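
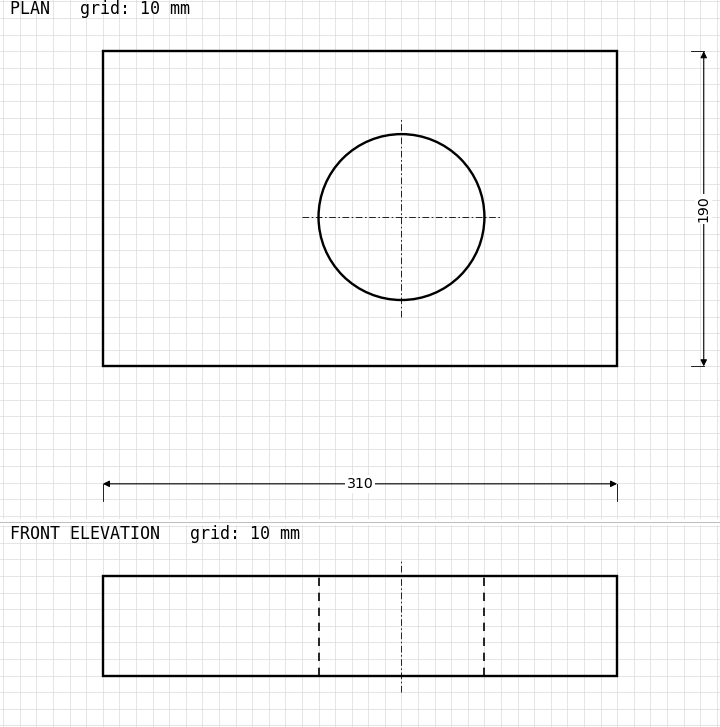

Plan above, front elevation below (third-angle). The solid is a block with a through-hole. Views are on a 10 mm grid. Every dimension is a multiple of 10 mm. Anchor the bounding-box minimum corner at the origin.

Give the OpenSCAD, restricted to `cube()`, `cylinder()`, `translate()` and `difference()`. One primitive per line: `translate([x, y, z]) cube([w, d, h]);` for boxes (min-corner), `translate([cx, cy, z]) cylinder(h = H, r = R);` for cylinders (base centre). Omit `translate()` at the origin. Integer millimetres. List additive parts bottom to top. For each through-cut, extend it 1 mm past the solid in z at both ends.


difference() {
  cube([310, 190, 60]);
  translate([180, 90, -1]) cylinder(h = 62, r = 50);
}


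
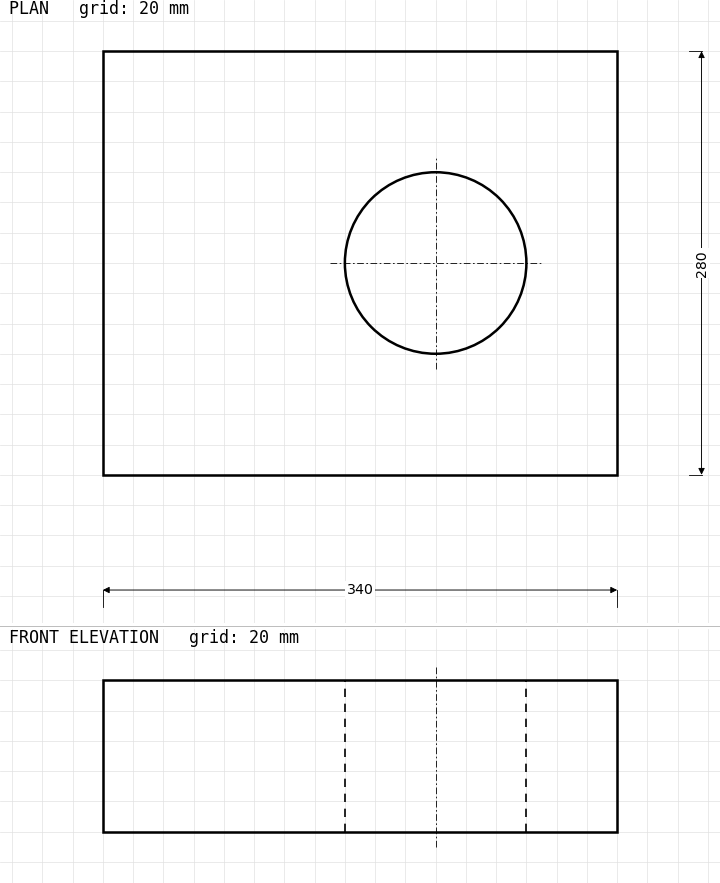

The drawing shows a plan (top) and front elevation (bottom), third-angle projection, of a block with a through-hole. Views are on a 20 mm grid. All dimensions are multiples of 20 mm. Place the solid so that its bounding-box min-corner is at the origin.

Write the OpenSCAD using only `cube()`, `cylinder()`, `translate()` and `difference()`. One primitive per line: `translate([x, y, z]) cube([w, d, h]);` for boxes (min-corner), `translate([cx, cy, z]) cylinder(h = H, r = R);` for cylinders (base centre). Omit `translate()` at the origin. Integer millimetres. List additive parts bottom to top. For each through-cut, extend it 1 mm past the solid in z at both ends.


difference() {
  cube([340, 280, 100]);
  translate([220, 140, -1]) cylinder(h = 102, r = 60);
}


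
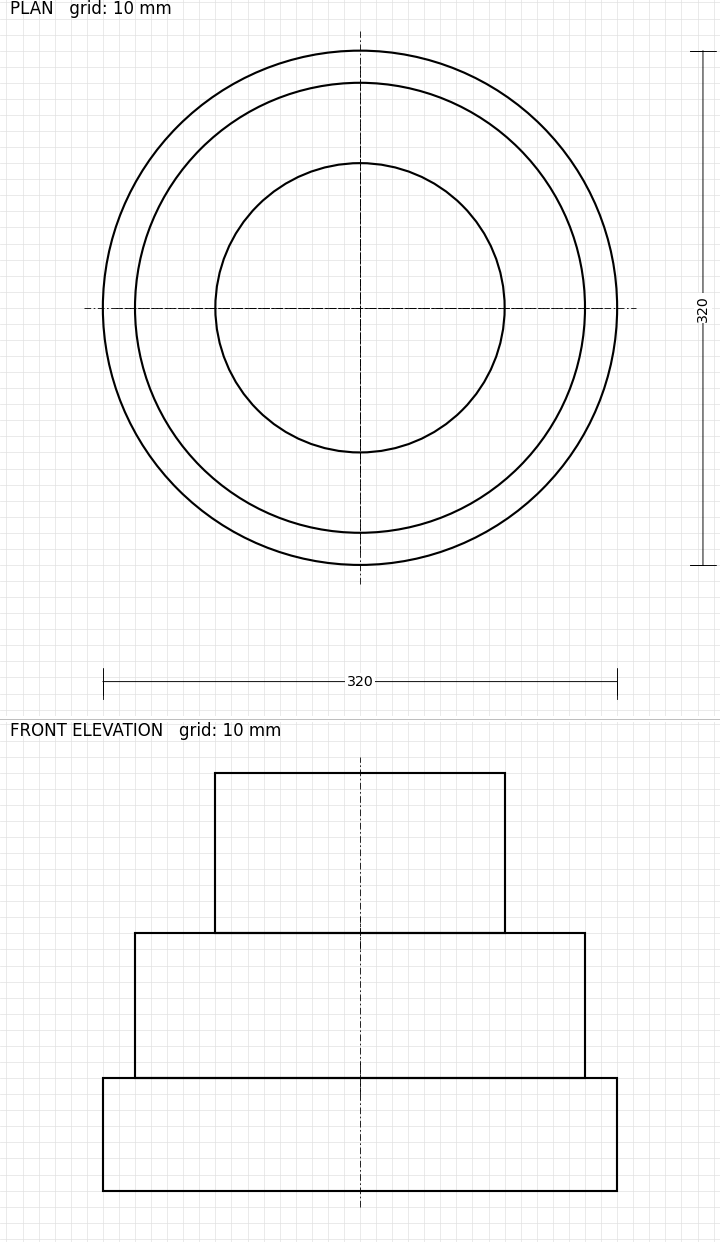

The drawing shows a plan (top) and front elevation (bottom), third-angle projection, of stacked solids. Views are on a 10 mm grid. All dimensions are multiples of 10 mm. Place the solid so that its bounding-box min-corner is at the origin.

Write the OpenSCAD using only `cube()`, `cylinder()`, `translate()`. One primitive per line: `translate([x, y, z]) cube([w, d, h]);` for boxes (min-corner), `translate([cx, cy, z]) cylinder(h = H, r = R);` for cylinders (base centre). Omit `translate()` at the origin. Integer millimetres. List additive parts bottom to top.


translate([160, 160, 0]) cylinder(h = 70, r = 160);
translate([160, 160, 70]) cylinder(h = 90, r = 140);
translate([160, 160, 160]) cylinder(h = 100, r = 90);


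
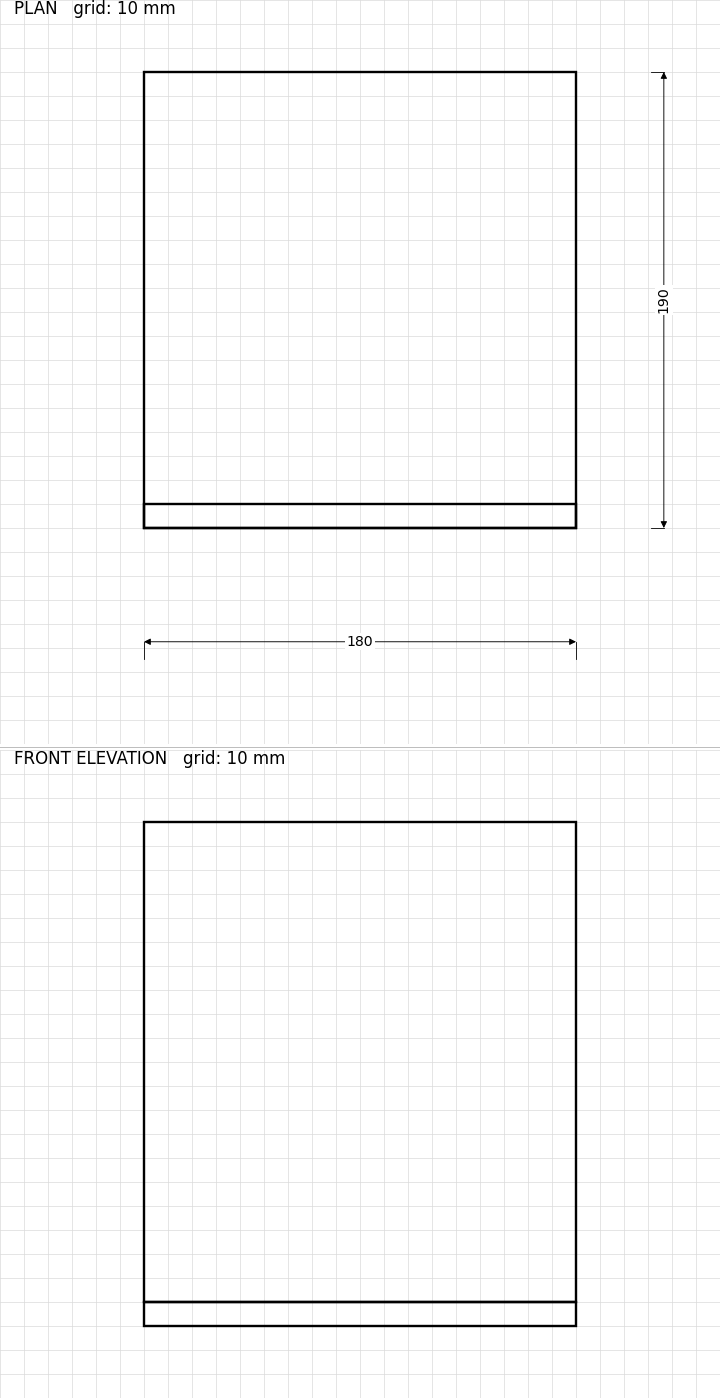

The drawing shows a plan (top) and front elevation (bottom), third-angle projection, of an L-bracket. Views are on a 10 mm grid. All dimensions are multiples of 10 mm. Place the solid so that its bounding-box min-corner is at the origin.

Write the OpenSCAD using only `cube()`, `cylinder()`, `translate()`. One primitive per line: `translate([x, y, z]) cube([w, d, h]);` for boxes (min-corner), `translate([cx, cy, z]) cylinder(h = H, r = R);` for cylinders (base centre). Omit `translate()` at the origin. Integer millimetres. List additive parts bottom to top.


cube([180, 190, 10]);
translate([0, 0, 10]) cube([180, 10, 200]);


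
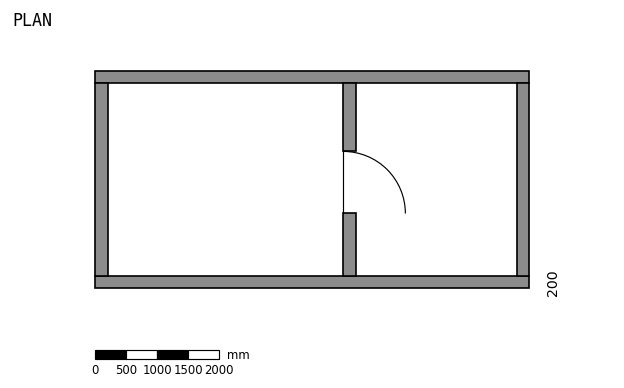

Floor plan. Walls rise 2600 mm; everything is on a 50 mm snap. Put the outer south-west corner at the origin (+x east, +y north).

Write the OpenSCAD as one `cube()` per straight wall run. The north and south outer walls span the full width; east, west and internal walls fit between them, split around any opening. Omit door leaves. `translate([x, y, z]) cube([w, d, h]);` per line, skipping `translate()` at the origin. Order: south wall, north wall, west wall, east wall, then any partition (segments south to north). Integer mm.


cube([7000, 200, 2600]);
translate([0, 3300, 0]) cube([7000, 200, 2600]);
translate([0, 200, 0]) cube([200, 3100, 2600]);
translate([6800, 200, 0]) cube([200, 3100, 2600]);
translate([4000, 200, 0]) cube([200, 1000, 2600]);
translate([4000, 2200, 0]) cube([200, 1100, 2600]);


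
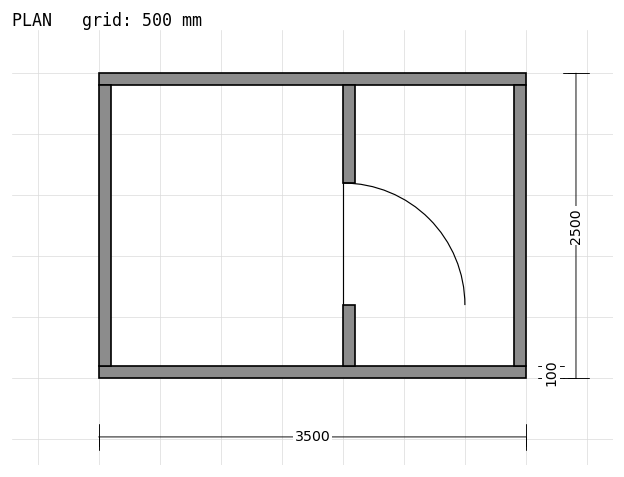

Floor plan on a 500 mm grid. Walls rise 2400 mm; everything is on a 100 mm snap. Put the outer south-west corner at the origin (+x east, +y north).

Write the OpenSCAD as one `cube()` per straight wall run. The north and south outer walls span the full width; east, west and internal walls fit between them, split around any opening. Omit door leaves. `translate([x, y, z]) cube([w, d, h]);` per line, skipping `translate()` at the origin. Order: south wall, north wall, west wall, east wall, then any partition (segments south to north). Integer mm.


cube([3500, 100, 2400]);
translate([0, 2400, 0]) cube([3500, 100, 2400]);
translate([0, 100, 0]) cube([100, 2300, 2400]);
translate([3400, 100, 0]) cube([100, 2300, 2400]);
translate([2000, 100, 0]) cube([100, 500, 2400]);
translate([2000, 1600, 0]) cube([100, 800, 2400]);


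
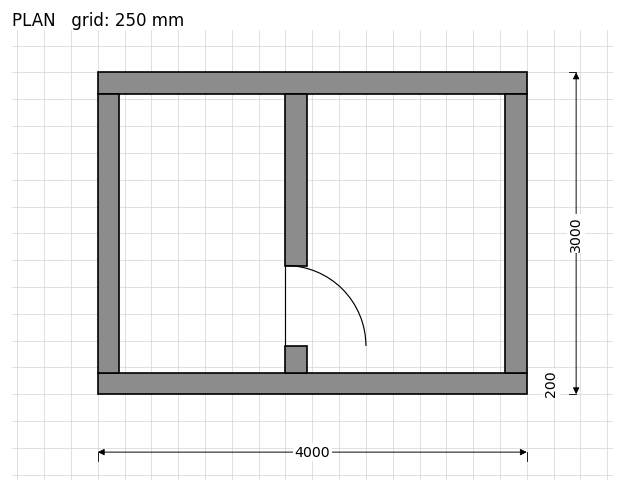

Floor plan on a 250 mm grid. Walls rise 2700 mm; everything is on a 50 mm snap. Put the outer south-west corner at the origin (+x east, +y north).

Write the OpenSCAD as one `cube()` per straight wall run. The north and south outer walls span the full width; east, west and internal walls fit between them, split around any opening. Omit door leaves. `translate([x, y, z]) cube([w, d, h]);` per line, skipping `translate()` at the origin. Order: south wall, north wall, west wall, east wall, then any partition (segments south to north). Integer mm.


cube([4000, 200, 2700]);
translate([0, 2800, 0]) cube([4000, 200, 2700]);
translate([0, 200, 0]) cube([200, 2600, 2700]);
translate([3800, 200, 0]) cube([200, 2600, 2700]);
translate([1750, 200, 0]) cube([200, 250, 2700]);
translate([1750, 1200, 0]) cube([200, 1600, 2700]);


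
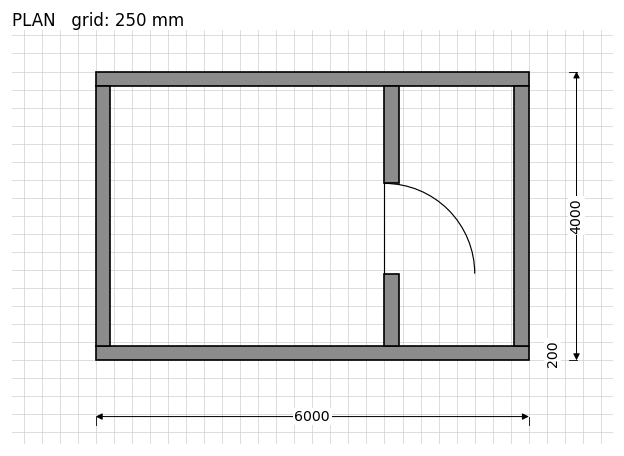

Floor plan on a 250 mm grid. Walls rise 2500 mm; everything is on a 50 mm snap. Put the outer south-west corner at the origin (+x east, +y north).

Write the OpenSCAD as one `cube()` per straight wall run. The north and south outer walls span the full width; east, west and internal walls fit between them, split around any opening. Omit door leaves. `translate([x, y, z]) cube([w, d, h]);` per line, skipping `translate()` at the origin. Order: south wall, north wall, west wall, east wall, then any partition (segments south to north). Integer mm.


cube([6000, 200, 2500]);
translate([0, 3800, 0]) cube([6000, 200, 2500]);
translate([0, 200, 0]) cube([200, 3600, 2500]);
translate([5800, 200, 0]) cube([200, 3600, 2500]);
translate([4000, 200, 0]) cube([200, 1000, 2500]);
translate([4000, 2450, 0]) cube([200, 1350, 2500]);


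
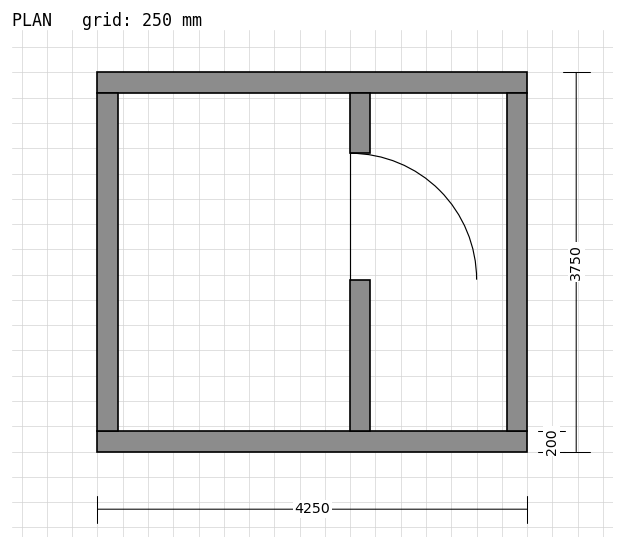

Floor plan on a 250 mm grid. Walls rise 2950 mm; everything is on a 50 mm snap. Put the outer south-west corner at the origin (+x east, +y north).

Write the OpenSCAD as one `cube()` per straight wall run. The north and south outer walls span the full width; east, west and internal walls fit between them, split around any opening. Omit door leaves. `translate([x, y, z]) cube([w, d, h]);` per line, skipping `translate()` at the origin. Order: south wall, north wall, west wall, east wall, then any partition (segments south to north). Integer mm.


cube([4250, 200, 2950]);
translate([0, 3550, 0]) cube([4250, 200, 2950]);
translate([0, 200, 0]) cube([200, 3350, 2950]);
translate([4050, 200, 0]) cube([200, 3350, 2950]);
translate([2500, 200, 0]) cube([200, 1500, 2950]);
translate([2500, 2950, 0]) cube([200, 600, 2950]);


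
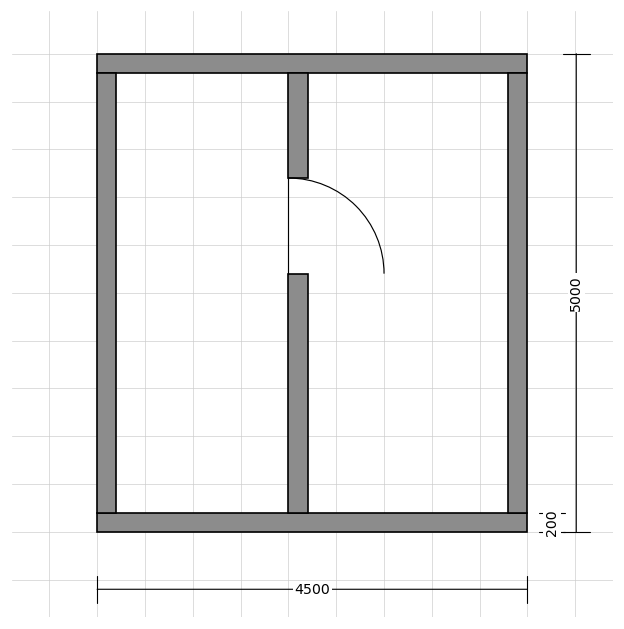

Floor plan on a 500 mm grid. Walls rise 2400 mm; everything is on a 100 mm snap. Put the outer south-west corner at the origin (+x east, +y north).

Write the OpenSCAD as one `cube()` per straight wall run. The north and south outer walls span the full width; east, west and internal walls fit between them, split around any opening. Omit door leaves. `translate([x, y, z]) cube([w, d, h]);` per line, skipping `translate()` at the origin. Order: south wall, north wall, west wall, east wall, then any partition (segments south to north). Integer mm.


cube([4500, 200, 2400]);
translate([0, 4800, 0]) cube([4500, 200, 2400]);
translate([0, 200, 0]) cube([200, 4600, 2400]);
translate([4300, 200, 0]) cube([200, 4600, 2400]);
translate([2000, 200, 0]) cube([200, 2500, 2400]);
translate([2000, 3700, 0]) cube([200, 1100, 2400]);


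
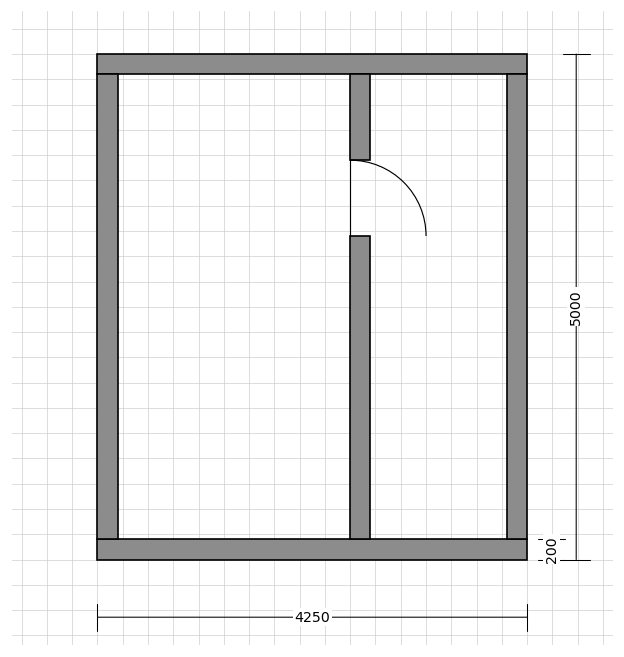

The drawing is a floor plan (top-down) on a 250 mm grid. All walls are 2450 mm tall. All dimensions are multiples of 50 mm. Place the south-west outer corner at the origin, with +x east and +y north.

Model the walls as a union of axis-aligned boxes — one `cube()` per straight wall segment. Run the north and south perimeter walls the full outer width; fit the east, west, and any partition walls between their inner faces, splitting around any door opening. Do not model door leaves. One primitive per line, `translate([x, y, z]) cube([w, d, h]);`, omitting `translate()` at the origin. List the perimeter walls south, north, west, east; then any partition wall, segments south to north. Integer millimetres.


cube([4250, 200, 2450]);
translate([0, 4800, 0]) cube([4250, 200, 2450]);
translate([0, 200, 0]) cube([200, 4600, 2450]);
translate([4050, 200, 0]) cube([200, 4600, 2450]);
translate([2500, 200, 0]) cube([200, 3000, 2450]);
translate([2500, 3950, 0]) cube([200, 850, 2450]);


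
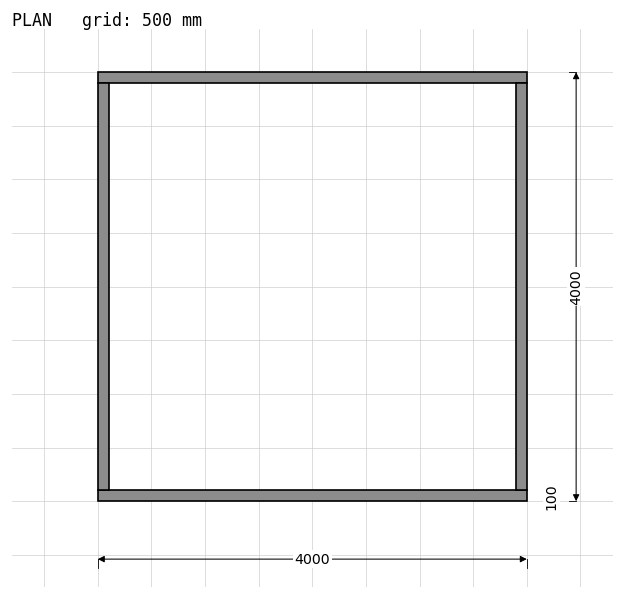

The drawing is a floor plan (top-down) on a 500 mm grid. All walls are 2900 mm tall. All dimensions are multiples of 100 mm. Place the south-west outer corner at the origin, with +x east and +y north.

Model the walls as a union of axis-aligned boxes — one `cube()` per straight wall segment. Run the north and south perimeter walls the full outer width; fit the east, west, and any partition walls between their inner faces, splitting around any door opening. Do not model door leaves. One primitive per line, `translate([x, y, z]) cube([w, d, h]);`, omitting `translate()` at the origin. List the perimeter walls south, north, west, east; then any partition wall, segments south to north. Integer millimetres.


cube([4000, 100, 2900]);
translate([0, 3900, 0]) cube([4000, 100, 2900]);
translate([0, 100, 0]) cube([100, 3800, 2900]);
translate([3900, 100, 0]) cube([100, 3800, 2900]);


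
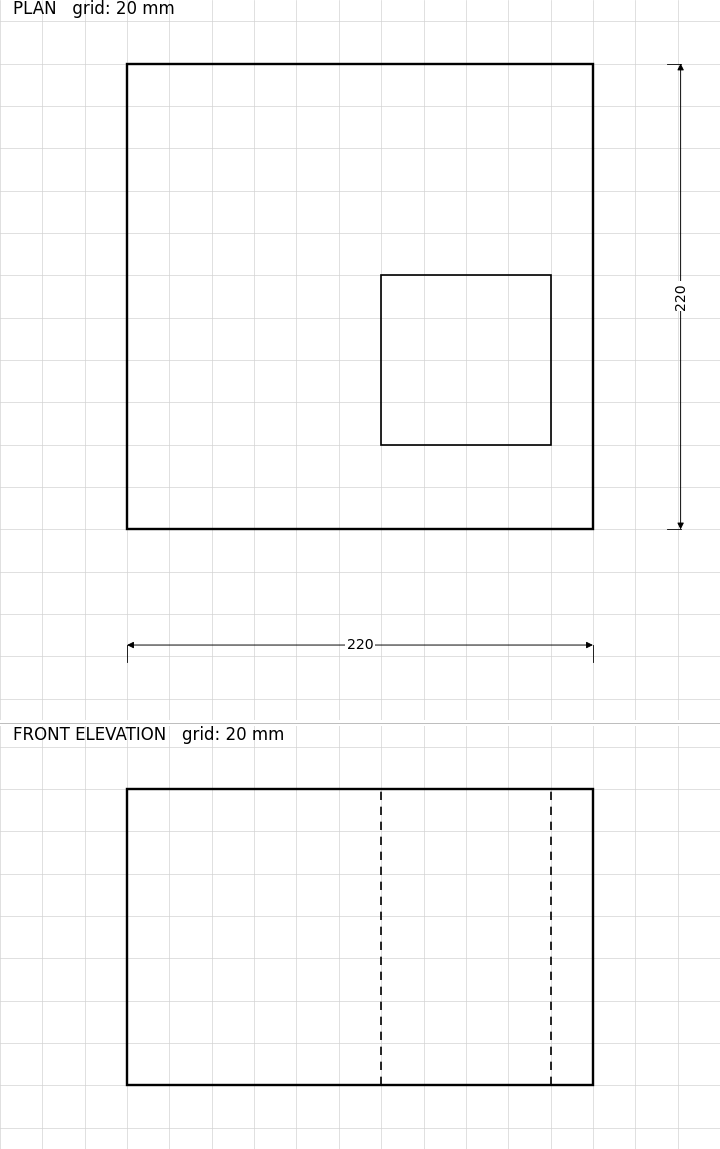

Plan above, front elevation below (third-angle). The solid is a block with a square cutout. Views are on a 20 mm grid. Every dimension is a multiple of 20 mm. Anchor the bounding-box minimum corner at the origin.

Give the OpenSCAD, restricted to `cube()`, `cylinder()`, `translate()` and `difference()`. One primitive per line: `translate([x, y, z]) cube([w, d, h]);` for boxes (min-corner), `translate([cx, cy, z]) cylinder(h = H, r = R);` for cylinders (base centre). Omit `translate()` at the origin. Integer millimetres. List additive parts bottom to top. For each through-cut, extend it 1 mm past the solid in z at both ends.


difference() {
  cube([220, 220, 140]);
  translate([120, 40, -1]) cube([80, 80, 142]);
}


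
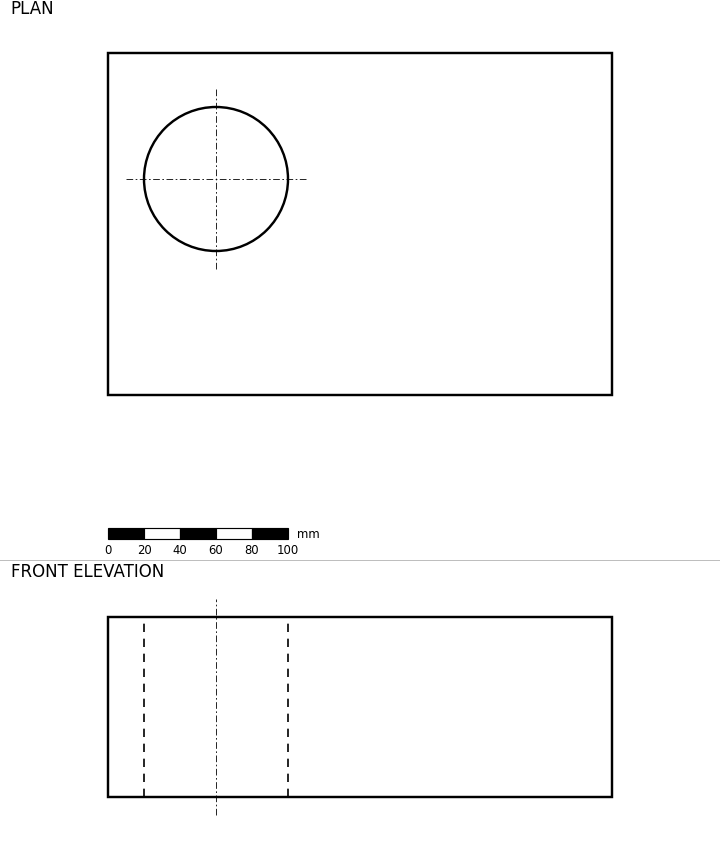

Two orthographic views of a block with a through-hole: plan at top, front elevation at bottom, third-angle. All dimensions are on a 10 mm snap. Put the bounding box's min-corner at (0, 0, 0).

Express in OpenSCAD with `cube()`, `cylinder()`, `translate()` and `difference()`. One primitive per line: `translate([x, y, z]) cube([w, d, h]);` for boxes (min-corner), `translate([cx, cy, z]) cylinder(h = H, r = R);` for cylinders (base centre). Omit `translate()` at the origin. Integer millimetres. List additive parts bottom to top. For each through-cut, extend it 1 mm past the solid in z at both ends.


difference() {
  cube([280, 190, 100]);
  translate([60, 120, -1]) cylinder(h = 102, r = 40);
}


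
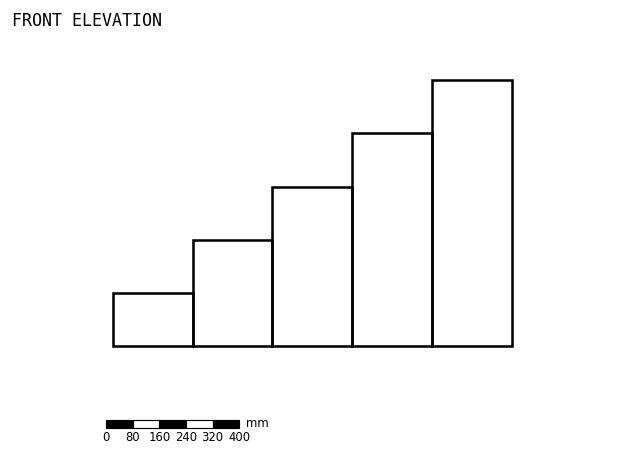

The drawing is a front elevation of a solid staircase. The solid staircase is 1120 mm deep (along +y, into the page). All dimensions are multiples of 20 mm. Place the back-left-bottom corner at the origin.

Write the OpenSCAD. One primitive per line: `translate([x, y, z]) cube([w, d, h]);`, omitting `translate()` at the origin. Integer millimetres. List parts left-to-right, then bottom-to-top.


cube([240, 1120, 160]);
translate([240, 0, 0]) cube([240, 1120, 320]);
translate([480, 0, 0]) cube([240, 1120, 480]);
translate([720, 0, 0]) cube([240, 1120, 640]);
translate([960, 0, 0]) cube([240, 1120, 800]);


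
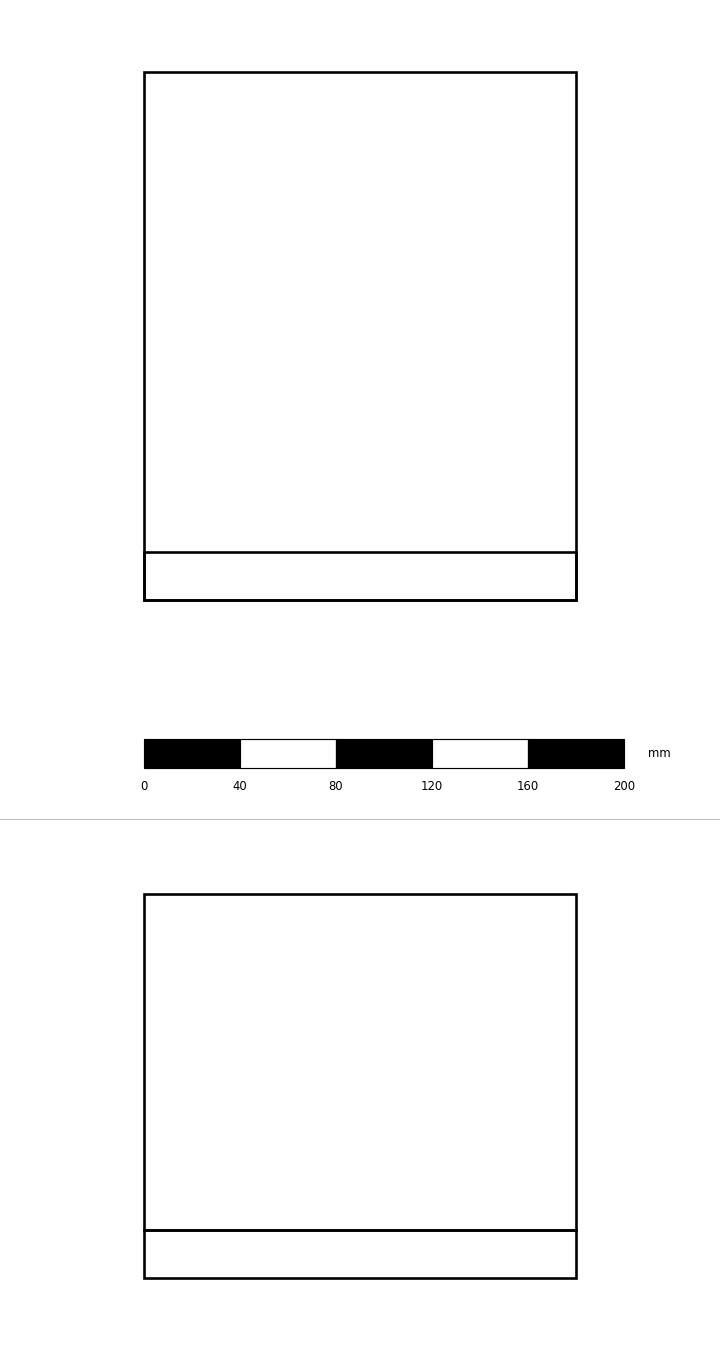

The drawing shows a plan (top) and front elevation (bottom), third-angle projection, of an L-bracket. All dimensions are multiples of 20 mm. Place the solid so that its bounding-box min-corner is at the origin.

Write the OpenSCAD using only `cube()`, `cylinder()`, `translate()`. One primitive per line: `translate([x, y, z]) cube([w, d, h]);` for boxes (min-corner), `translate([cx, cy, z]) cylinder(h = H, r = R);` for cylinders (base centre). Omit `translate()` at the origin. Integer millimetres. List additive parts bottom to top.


cube([180, 220, 20]);
translate([0, 0, 20]) cube([180, 20, 140]);


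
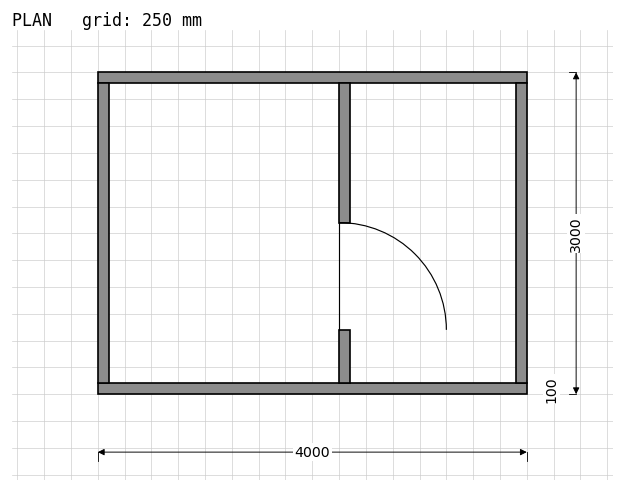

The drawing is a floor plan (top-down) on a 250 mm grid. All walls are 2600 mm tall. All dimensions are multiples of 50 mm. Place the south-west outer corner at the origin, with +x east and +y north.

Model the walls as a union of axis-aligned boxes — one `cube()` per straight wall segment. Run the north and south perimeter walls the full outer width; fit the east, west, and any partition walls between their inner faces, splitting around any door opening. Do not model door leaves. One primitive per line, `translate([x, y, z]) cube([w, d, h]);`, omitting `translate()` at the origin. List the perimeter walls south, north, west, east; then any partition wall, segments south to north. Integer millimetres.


cube([4000, 100, 2600]);
translate([0, 2900, 0]) cube([4000, 100, 2600]);
translate([0, 100, 0]) cube([100, 2800, 2600]);
translate([3900, 100, 0]) cube([100, 2800, 2600]);
translate([2250, 100, 0]) cube([100, 500, 2600]);
translate([2250, 1600, 0]) cube([100, 1300, 2600]);


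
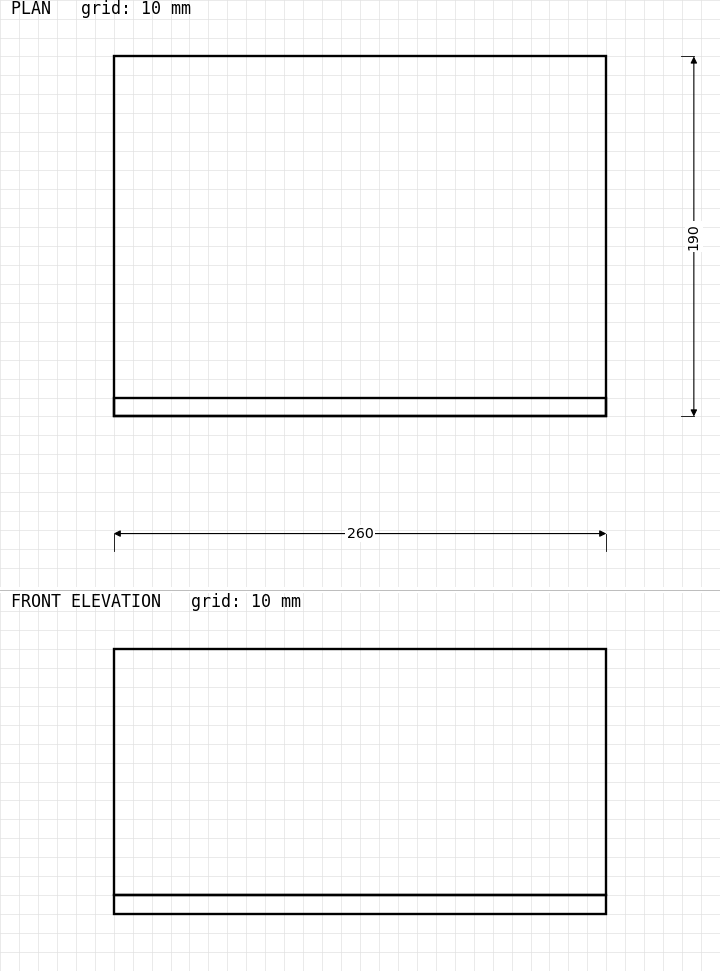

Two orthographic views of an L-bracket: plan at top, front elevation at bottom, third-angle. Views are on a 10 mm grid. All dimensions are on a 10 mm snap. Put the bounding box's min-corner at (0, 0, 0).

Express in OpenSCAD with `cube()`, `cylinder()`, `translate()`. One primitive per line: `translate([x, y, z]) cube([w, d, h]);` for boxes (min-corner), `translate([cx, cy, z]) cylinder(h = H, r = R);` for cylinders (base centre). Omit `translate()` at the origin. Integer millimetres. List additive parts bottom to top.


cube([260, 190, 10]);
translate([0, 0, 10]) cube([260, 10, 130]);


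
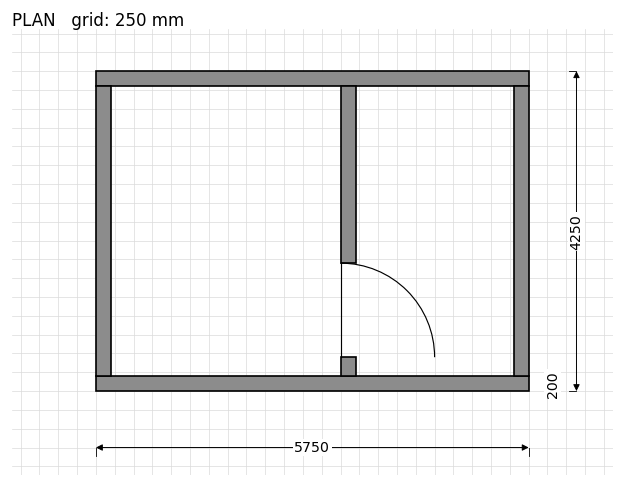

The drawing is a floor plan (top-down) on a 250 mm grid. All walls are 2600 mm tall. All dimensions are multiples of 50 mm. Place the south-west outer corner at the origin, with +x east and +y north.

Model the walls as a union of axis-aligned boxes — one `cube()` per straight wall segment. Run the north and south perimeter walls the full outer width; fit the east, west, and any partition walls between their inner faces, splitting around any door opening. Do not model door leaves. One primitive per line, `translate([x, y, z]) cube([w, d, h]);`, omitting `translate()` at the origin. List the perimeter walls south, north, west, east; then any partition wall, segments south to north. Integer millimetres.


cube([5750, 200, 2600]);
translate([0, 4050, 0]) cube([5750, 200, 2600]);
translate([0, 200, 0]) cube([200, 3850, 2600]);
translate([5550, 200, 0]) cube([200, 3850, 2600]);
translate([3250, 200, 0]) cube([200, 250, 2600]);
translate([3250, 1700, 0]) cube([200, 2350, 2600]);


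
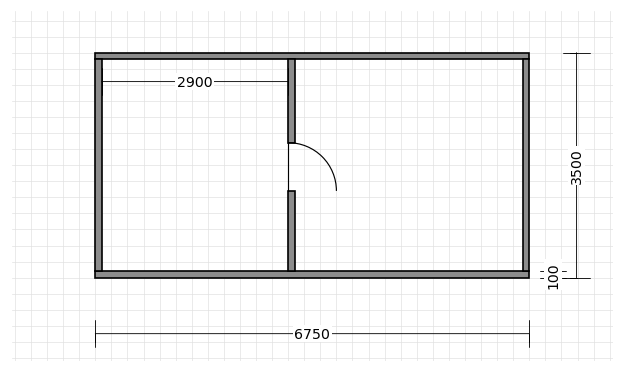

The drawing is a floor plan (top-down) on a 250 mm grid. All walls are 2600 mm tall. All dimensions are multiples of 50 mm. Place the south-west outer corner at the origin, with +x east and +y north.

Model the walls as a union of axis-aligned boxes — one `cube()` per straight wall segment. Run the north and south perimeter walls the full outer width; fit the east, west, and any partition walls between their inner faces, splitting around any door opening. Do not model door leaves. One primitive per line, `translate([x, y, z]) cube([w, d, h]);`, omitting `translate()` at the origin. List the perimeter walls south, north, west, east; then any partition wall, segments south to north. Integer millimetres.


cube([6750, 100, 2600]);
translate([0, 3400, 0]) cube([6750, 100, 2600]);
translate([0, 100, 0]) cube([100, 3300, 2600]);
translate([6650, 100, 0]) cube([100, 3300, 2600]);
translate([3000, 100, 0]) cube([100, 1250, 2600]);
translate([3000, 2100, 0]) cube([100, 1300, 2600]);


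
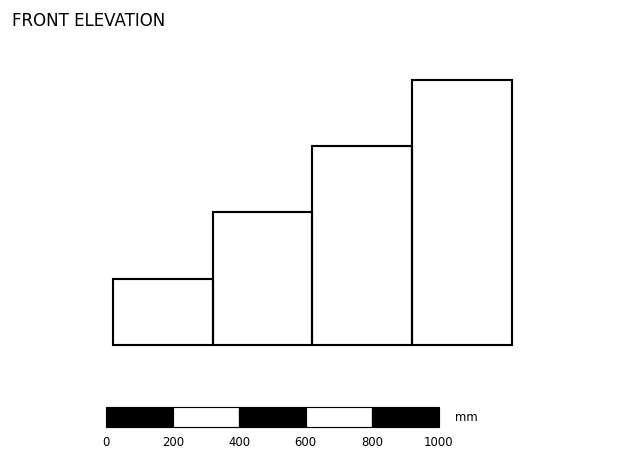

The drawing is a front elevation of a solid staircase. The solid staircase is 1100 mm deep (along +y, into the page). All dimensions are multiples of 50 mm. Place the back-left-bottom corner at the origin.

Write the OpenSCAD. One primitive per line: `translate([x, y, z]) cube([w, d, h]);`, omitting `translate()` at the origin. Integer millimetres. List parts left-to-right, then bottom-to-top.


cube([300, 1100, 200]);
translate([300, 0, 0]) cube([300, 1100, 400]);
translate([600, 0, 0]) cube([300, 1100, 600]);
translate([900, 0, 0]) cube([300, 1100, 800]);


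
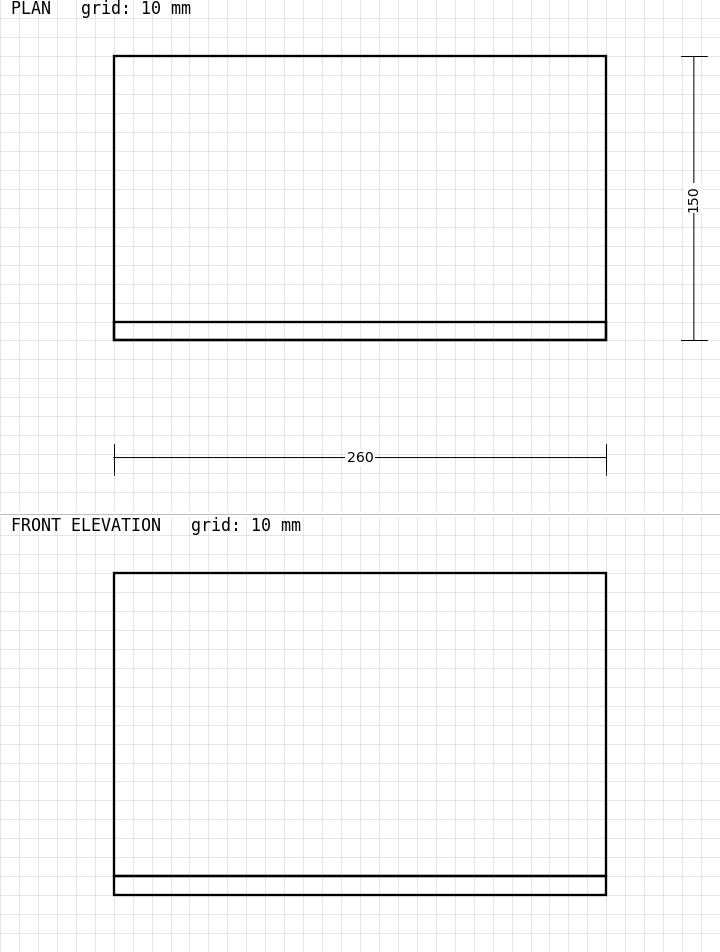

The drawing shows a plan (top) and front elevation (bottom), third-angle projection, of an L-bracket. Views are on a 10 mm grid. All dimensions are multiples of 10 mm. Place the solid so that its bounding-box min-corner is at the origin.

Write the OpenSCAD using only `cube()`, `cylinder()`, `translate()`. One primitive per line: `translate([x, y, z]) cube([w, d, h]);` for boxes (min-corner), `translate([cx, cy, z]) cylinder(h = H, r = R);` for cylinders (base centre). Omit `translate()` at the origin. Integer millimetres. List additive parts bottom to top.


cube([260, 150, 10]);
translate([0, 0, 10]) cube([260, 10, 160]);


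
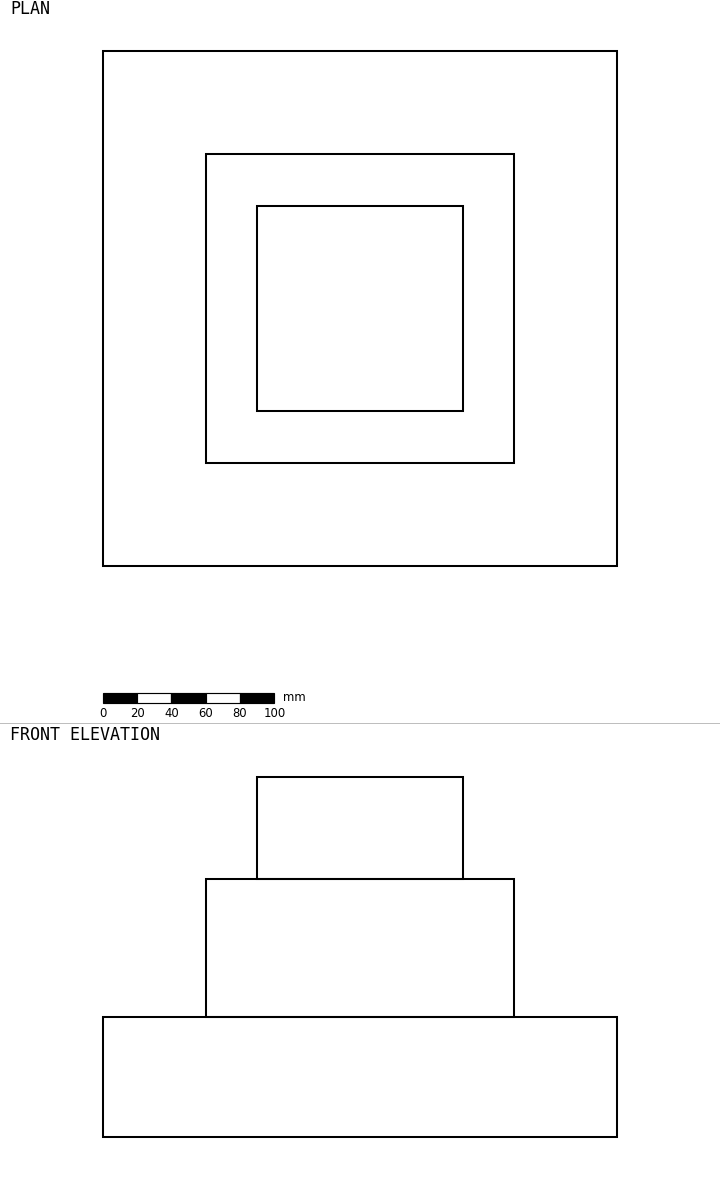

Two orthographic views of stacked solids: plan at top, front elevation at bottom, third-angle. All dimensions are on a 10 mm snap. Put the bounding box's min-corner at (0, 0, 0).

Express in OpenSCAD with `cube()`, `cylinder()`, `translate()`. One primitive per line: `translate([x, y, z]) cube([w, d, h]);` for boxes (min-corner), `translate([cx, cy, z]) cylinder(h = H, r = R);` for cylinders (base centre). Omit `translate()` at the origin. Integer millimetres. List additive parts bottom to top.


cube([300, 300, 70]);
translate([60, 60, 70]) cube([180, 180, 80]);
translate([90, 90, 150]) cube([120, 120, 60]);


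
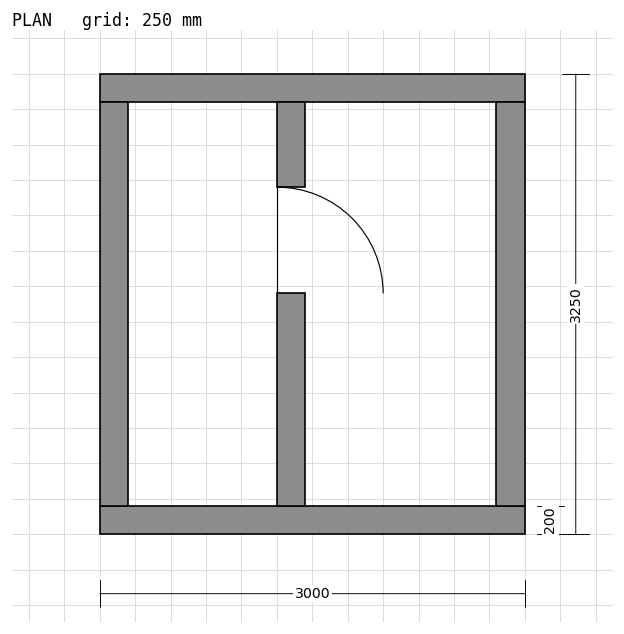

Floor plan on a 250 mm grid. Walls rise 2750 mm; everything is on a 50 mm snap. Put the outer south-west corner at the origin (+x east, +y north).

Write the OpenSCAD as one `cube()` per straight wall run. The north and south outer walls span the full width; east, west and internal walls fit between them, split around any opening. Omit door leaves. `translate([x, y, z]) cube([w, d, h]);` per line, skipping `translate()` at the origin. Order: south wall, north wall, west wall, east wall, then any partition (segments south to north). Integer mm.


cube([3000, 200, 2750]);
translate([0, 3050, 0]) cube([3000, 200, 2750]);
translate([0, 200, 0]) cube([200, 2850, 2750]);
translate([2800, 200, 0]) cube([200, 2850, 2750]);
translate([1250, 200, 0]) cube([200, 1500, 2750]);
translate([1250, 2450, 0]) cube([200, 600, 2750]);


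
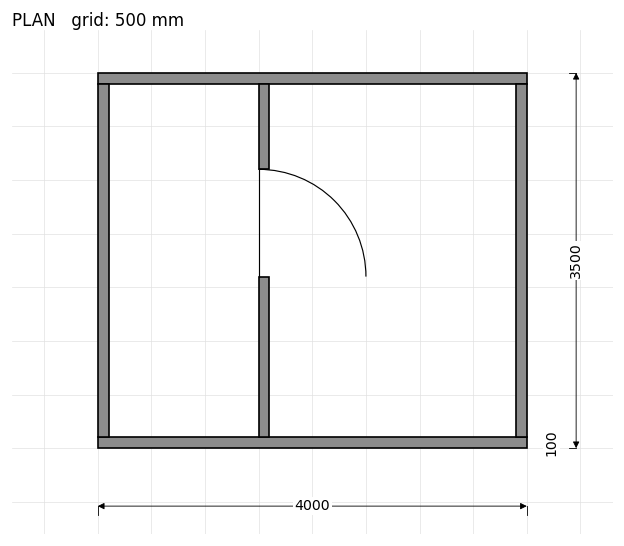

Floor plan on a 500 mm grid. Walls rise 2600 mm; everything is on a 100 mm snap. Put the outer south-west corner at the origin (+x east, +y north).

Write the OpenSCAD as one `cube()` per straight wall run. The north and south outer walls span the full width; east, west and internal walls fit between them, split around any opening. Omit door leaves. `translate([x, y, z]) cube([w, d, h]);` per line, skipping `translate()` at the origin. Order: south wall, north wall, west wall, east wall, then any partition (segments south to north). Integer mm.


cube([4000, 100, 2600]);
translate([0, 3400, 0]) cube([4000, 100, 2600]);
translate([0, 100, 0]) cube([100, 3300, 2600]);
translate([3900, 100, 0]) cube([100, 3300, 2600]);
translate([1500, 100, 0]) cube([100, 1500, 2600]);
translate([1500, 2600, 0]) cube([100, 800, 2600]);


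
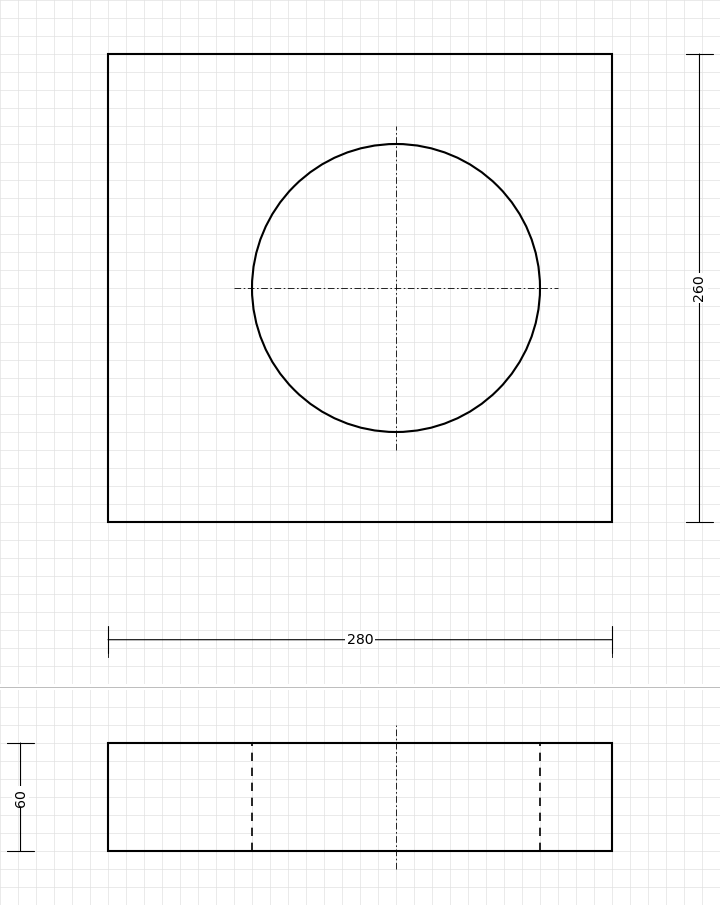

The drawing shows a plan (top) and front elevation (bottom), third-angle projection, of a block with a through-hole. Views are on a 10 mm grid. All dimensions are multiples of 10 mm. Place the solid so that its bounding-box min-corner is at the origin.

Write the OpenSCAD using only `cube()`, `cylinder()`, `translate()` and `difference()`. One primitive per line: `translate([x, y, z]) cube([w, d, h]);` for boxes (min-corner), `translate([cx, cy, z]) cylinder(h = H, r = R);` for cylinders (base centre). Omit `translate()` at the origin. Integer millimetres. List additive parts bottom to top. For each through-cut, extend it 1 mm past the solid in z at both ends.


difference() {
  cube([280, 260, 60]);
  translate([160, 130, -1]) cylinder(h = 62, r = 80);
}


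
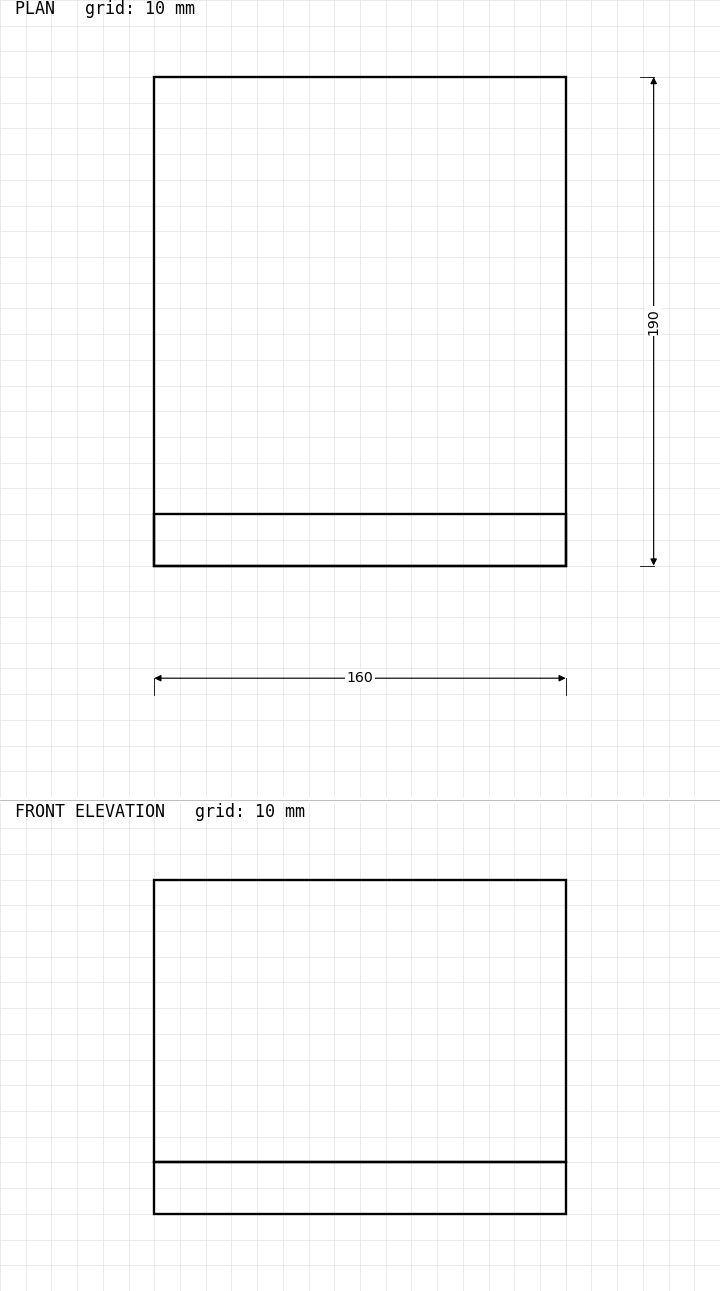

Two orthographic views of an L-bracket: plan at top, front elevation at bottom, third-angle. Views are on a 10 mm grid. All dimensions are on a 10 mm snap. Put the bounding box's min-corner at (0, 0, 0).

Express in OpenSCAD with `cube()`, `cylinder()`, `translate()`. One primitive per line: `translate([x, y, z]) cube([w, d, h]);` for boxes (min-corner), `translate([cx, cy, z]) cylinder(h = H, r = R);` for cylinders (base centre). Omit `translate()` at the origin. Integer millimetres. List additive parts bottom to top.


cube([160, 190, 20]);
translate([0, 0, 20]) cube([160, 20, 110]);


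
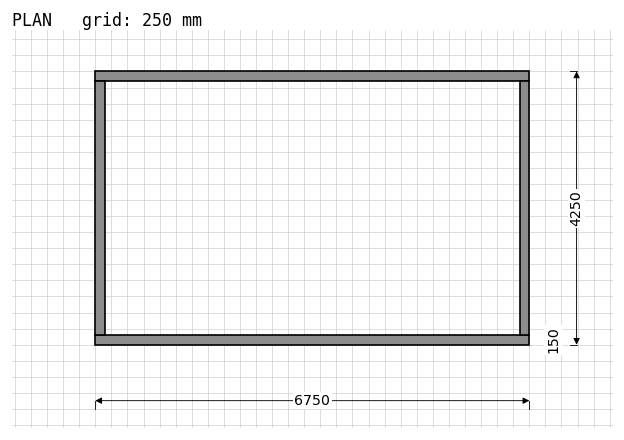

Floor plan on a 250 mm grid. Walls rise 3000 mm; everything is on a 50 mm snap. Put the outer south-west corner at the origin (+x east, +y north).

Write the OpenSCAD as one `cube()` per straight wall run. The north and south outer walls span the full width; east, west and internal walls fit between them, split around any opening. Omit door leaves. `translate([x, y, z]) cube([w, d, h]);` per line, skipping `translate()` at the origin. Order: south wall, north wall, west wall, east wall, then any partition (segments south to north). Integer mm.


cube([6750, 150, 3000]);
translate([0, 4100, 0]) cube([6750, 150, 3000]);
translate([0, 150, 0]) cube([150, 3950, 3000]);
translate([6600, 150, 0]) cube([150, 3950, 3000]);


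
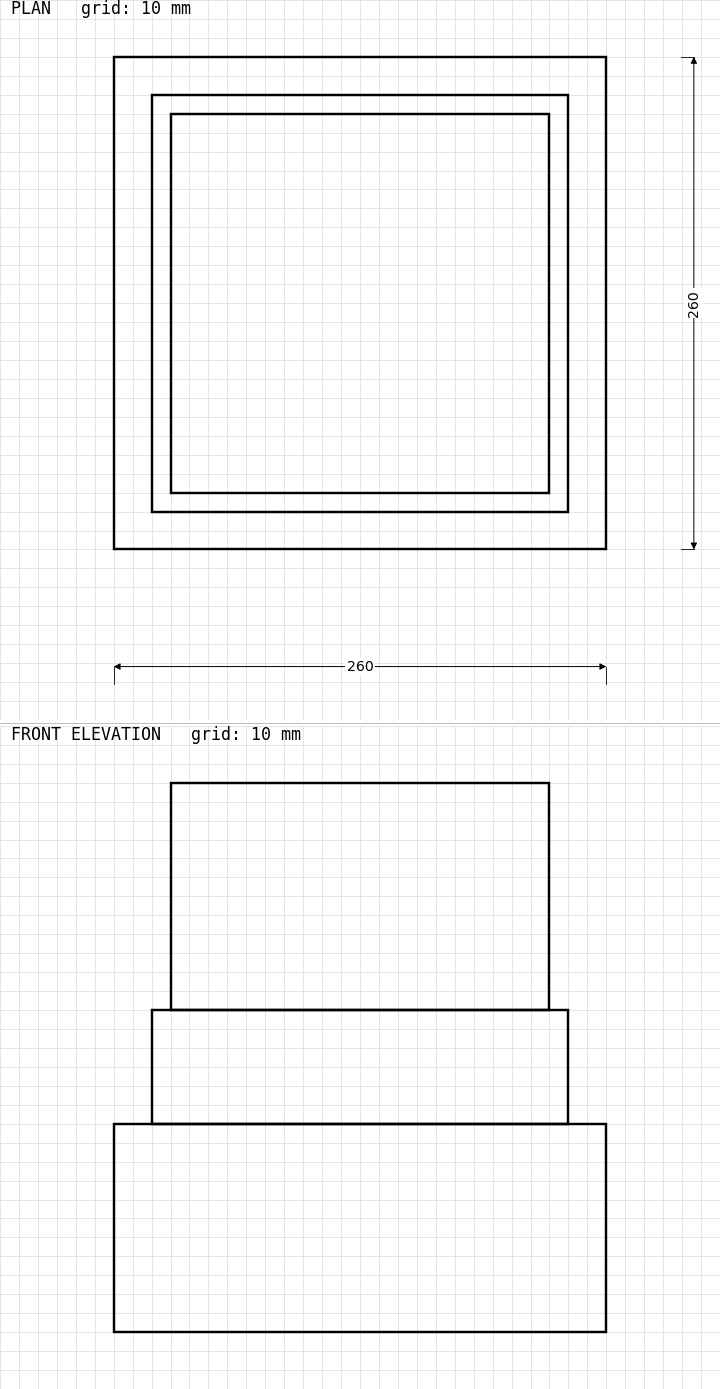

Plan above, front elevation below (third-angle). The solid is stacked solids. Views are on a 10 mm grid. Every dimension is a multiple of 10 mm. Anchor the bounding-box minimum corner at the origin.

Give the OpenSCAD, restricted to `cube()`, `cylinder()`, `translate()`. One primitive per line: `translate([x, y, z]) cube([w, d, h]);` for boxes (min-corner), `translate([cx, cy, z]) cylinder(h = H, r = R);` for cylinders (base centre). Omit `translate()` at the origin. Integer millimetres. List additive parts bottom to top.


cube([260, 260, 110]);
translate([20, 20, 110]) cube([220, 220, 60]);
translate([30, 30, 170]) cube([200, 200, 120]);


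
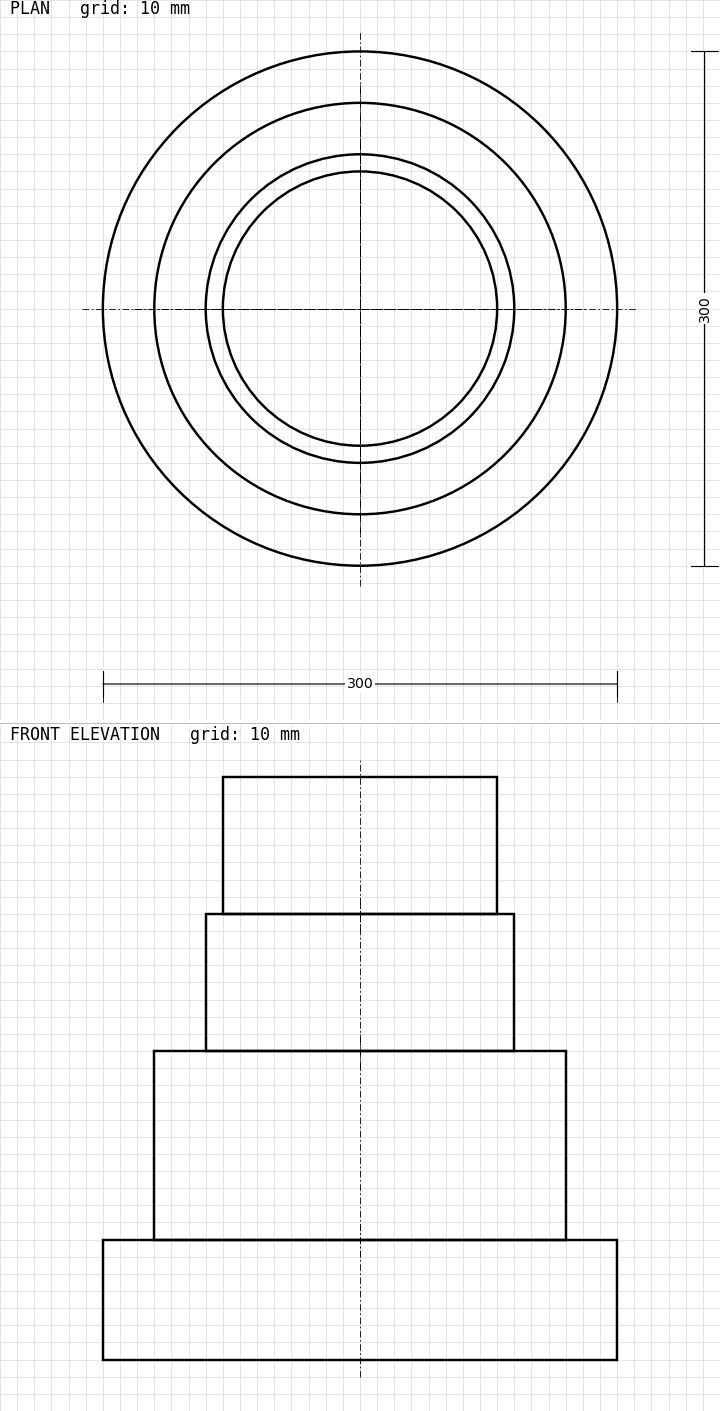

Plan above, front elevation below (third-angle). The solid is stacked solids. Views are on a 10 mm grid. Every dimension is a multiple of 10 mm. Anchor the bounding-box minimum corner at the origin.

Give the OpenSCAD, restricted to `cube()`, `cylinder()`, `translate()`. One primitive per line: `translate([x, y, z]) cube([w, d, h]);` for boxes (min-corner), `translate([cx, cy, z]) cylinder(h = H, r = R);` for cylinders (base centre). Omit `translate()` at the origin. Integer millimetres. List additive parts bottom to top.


translate([150, 150, 0]) cylinder(h = 70, r = 150);
translate([150, 150, 70]) cylinder(h = 110, r = 120);
translate([150, 150, 180]) cylinder(h = 80, r = 90);
translate([150, 150, 260]) cylinder(h = 80, r = 80);


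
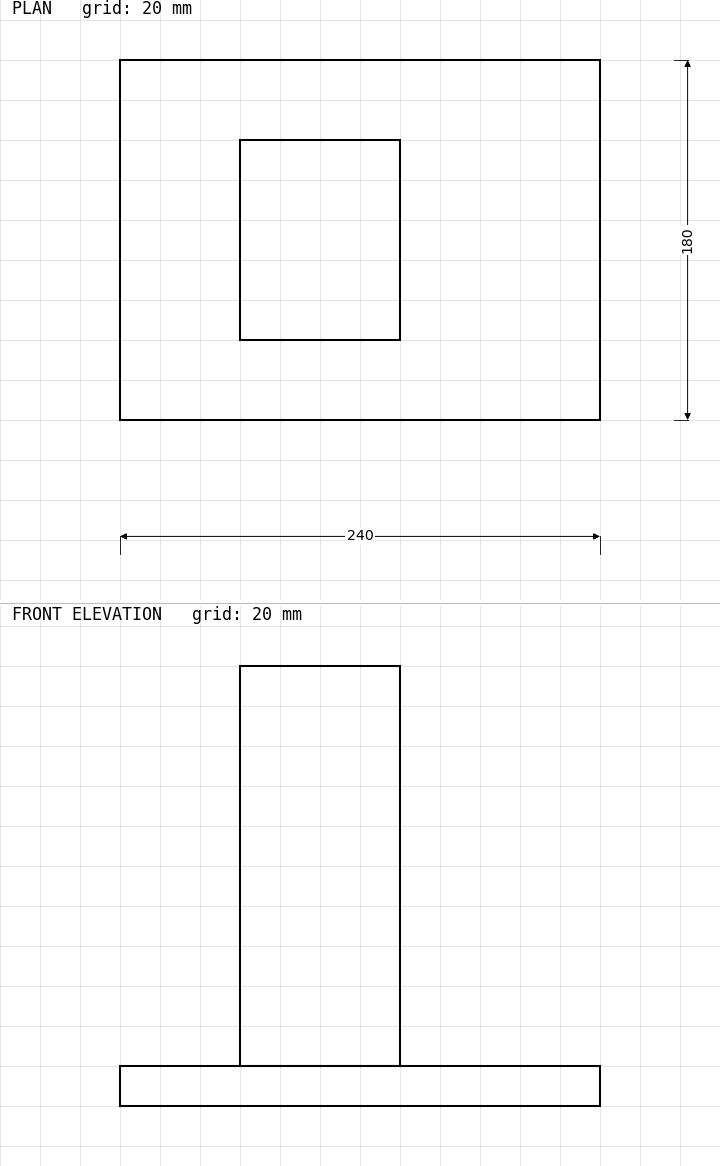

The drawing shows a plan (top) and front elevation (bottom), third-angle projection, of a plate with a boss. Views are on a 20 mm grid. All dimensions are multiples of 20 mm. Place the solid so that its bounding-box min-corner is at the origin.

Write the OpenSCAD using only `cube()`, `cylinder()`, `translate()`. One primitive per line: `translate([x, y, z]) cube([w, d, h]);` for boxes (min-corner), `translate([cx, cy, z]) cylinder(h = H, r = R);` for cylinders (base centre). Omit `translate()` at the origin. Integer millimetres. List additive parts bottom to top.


cube([240, 180, 20]);
translate([60, 40, 20]) cube([80, 100, 200]);


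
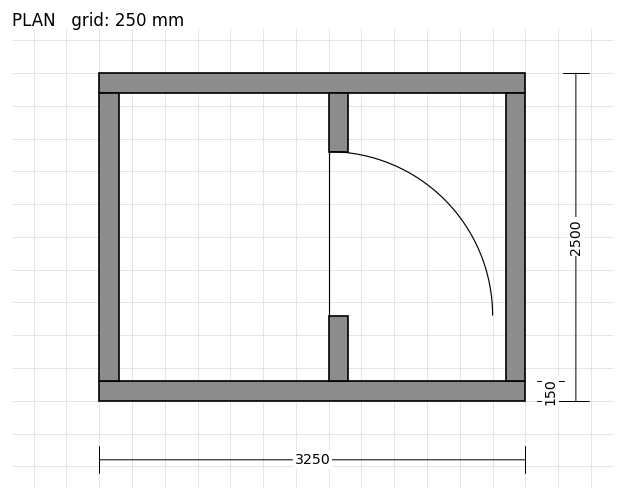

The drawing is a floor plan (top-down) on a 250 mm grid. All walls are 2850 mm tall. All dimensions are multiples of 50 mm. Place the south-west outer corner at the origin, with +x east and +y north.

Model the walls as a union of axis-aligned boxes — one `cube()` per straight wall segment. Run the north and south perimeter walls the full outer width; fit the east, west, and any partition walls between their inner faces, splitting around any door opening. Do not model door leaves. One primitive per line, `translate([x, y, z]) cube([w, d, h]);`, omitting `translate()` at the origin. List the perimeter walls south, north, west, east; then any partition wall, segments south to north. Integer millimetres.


cube([3250, 150, 2850]);
translate([0, 2350, 0]) cube([3250, 150, 2850]);
translate([0, 150, 0]) cube([150, 2200, 2850]);
translate([3100, 150, 0]) cube([150, 2200, 2850]);
translate([1750, 150, 0]) cube([150, 500, 2850]);
translate([1750, 1900, 0]) cube([150, 450, 2850]);


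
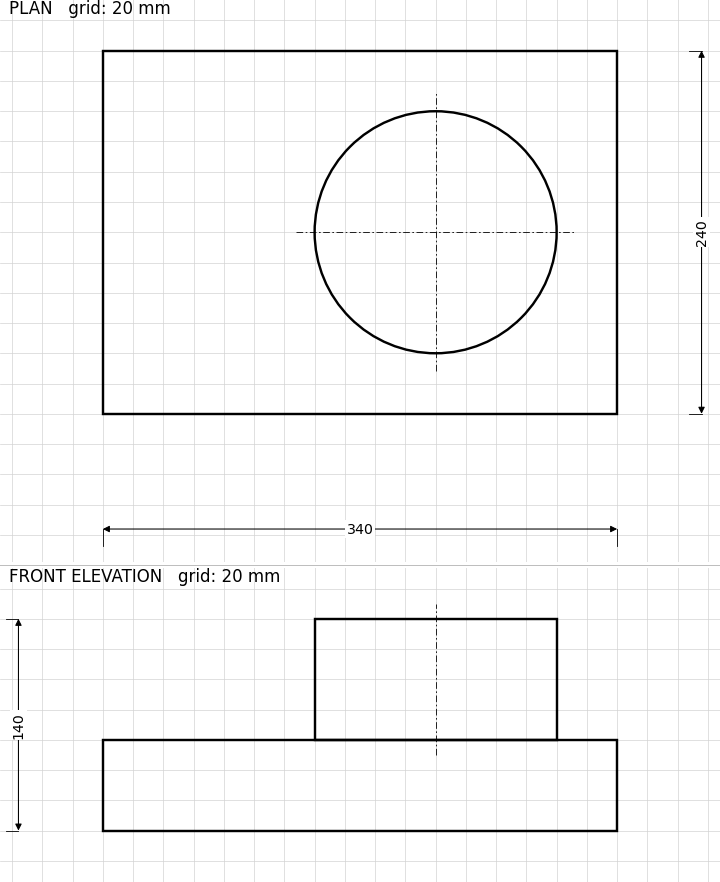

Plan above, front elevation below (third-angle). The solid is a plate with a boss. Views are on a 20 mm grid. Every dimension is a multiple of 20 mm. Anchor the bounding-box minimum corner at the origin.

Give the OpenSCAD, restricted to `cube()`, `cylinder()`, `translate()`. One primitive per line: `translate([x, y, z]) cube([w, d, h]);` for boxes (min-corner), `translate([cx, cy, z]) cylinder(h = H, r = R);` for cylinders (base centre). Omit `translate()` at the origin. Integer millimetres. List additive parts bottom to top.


cube([340, 240, 60]);
translate([220, 120, 60]) cylinder(h = 80, r = 80);


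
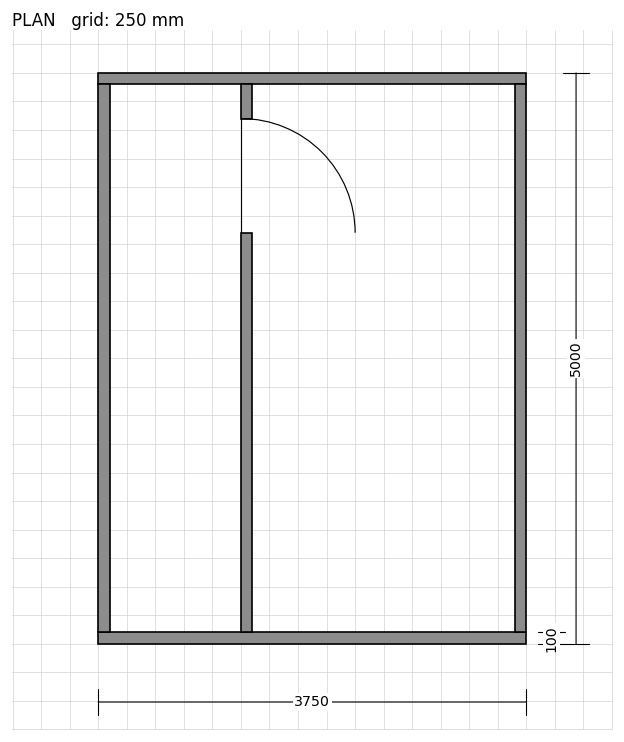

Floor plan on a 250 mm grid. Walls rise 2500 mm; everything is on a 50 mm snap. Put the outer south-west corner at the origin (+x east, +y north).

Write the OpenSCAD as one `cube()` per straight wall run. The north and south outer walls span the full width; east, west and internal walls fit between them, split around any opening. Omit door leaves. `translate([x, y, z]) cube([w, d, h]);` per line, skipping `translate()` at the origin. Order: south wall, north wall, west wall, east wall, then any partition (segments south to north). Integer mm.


cube([3750, 100, 2500]);
translate([0, 4900, 0]) cube([3750, 100, 2500]);
translate([0, 100, 0]) cube([100, 4800, 2500]);
translate([3650, 100, 0]) cube([100, 4800, 2500]);
translate([1250, 100, 0]) cube([100, 3500, 2500]);
translate([1250, 4600, 0]) cube([100, 300, 2500]);


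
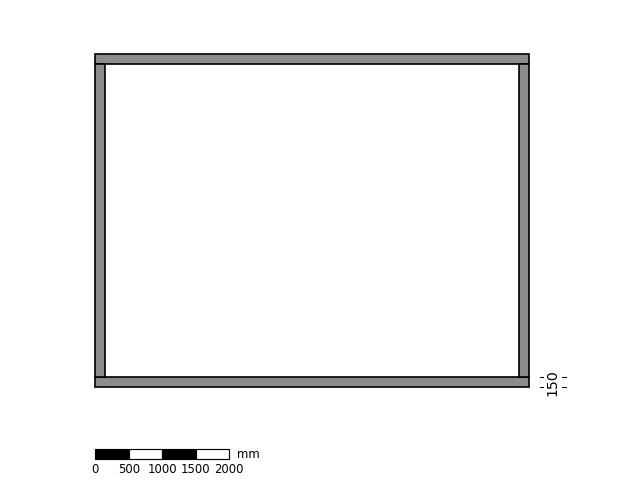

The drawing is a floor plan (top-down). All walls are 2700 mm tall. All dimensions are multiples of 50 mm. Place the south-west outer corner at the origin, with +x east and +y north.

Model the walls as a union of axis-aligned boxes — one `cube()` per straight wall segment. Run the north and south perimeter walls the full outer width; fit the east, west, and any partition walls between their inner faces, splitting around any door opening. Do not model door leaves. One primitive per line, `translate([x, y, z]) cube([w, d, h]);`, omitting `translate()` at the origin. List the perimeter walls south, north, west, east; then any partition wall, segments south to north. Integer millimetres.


cube([6500, 150, 2700]);
translate([0, 4850, 0]) cube([6500, 150, 2700]);
translate([0, 150, 0]) cube([150, 4700, 2700]);
translate([6350, 150, 0]) cube([150, 4700, 2700]);


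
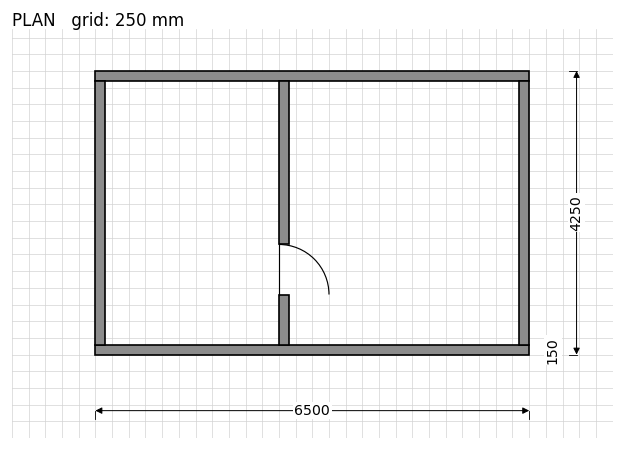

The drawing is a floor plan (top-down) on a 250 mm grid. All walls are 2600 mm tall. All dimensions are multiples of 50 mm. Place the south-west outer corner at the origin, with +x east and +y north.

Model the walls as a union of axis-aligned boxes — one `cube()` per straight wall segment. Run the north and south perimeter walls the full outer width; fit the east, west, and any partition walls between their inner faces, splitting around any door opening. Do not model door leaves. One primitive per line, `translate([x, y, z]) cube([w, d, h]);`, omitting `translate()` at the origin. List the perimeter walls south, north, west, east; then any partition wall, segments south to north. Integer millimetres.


cube([6500, 150, 2600]);
translate([0, 4100, 0]) cube([6500, 150, 2600]);
translate([0, 150, 0]) cube([150, 3950, 2600]);
translate([6350, 150, 0]) cube([150, 3950, 2600]);
translate([2750, 150, 0]) cube([150, 750, 2600]);
translate([2750, 1650, 0]) cube([150, 2450, 2600]);


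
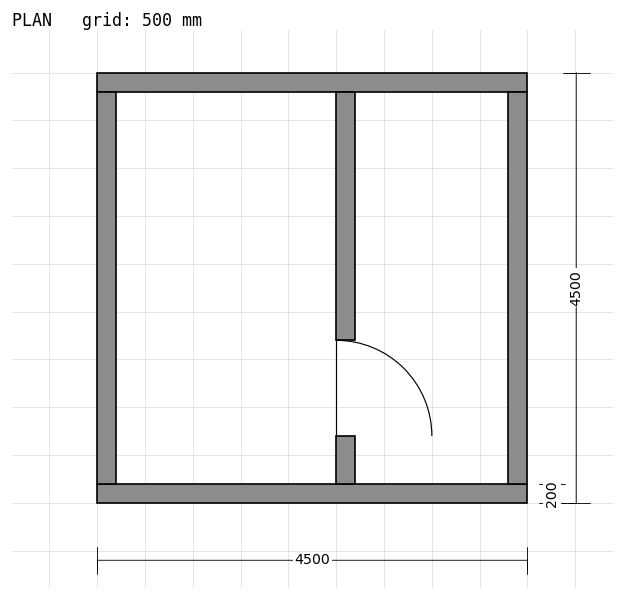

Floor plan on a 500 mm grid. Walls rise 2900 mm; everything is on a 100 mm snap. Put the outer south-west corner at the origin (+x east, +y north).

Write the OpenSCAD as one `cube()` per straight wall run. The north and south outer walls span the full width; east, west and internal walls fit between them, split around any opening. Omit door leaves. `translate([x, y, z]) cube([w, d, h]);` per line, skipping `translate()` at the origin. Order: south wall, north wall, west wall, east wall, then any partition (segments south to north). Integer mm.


cube([4500, 200, 2900]);
translate([0, 4300, 0]) cube([4500, 200, 2900]);
translate([0, 200, 0]) cube([200, 4100, 2900]);
translate([4300, 200, 0]) cube([200, 4100, 2900]);
translate([2500, 200, 0]) cube([200, 500, 2900]);
translate([2500, 1700, 0]) cube([200, 2600, 2900]);


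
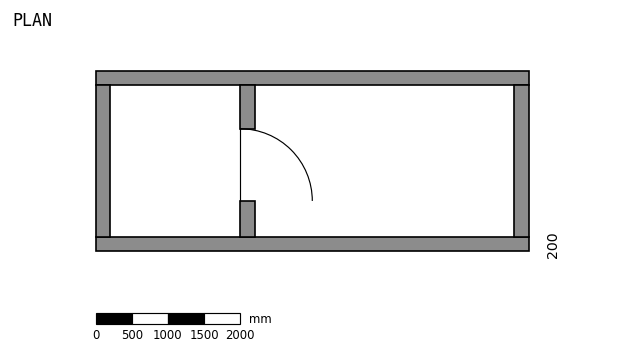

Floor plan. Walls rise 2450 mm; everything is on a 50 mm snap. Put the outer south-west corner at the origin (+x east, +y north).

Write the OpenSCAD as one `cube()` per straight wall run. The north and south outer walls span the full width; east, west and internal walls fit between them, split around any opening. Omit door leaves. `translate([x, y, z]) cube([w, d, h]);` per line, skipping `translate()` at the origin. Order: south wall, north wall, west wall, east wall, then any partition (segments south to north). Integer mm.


cube([6000, 200, 2450]);
translate([0, 2300, 0]) cube([6000, 200, 2450]);
translate([0, 200, 0]) cube([200, 2100, 2450]);
translate([5800, 200, 0]) cube([200, 2100, 2450]);
translate([2000, 200, 0]) cube([200, 500, 2450]);
translate([2000, 1700, 0]) cube([200, 600, 2450]);


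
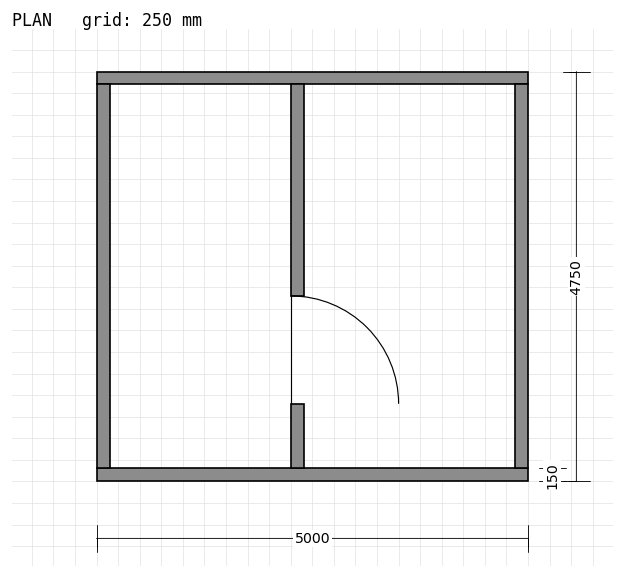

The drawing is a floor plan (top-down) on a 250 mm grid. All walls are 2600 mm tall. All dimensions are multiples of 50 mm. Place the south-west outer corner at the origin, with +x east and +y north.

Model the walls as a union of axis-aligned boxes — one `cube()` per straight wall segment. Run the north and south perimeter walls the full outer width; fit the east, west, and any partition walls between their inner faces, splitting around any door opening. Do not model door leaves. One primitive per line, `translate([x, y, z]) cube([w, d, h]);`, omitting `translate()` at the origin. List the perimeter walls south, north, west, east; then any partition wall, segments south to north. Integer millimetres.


cube([5000, 150, 2600]);
translate([0, 4600, 0]) cube([5000, 150, 2600]);
translate([0, 150, 0]) cube([150, 4450, 2600]);
translate([4850, 150, 0]) cube([150, 4450, 2600]);
translate([2250, 150, 0]) cube([150, 750, 2600]);
translate([2250, 2150, 0]) cube([150, 2450, 2600]);
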